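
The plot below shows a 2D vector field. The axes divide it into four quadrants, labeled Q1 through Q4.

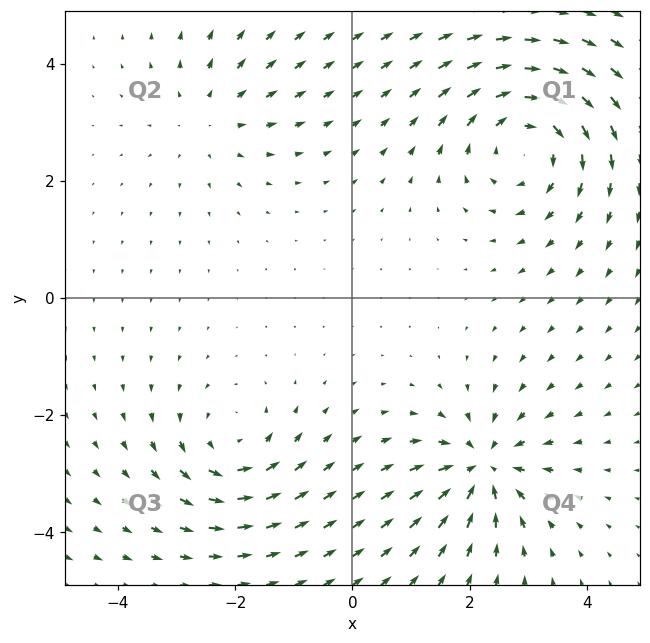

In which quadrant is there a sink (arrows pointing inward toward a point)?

Q4

The sink sits at approximately (2.2, -2.9), which lies in quadrant Q4. The divergence there is about -5, negative as expected for a sink.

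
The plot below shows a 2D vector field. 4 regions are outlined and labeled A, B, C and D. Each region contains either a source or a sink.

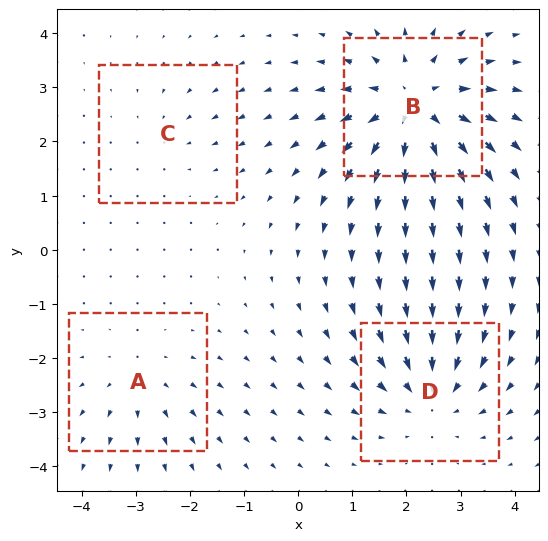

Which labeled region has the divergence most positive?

Divergence at each region's feature centre — A: about +3, B: about +7, C: about -2, D: about -5. Region B is most positive.

B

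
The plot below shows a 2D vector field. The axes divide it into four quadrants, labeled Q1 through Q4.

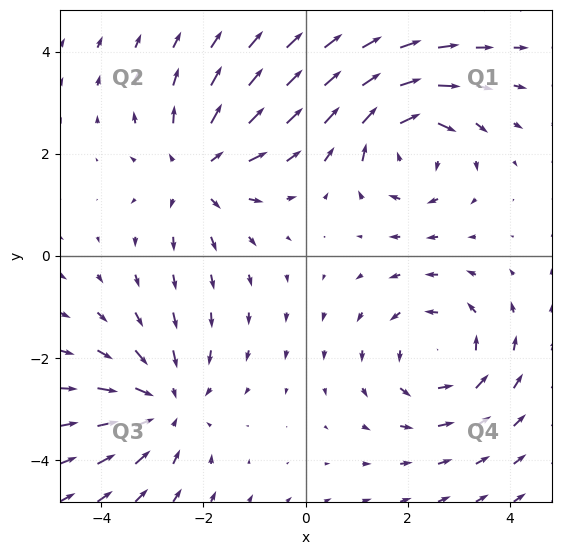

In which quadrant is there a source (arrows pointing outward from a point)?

The source sits at approximately (-2.1, 1.7), which lies in quadrant Q2. The divergence there is about +3, positive as expected for a source.

Q2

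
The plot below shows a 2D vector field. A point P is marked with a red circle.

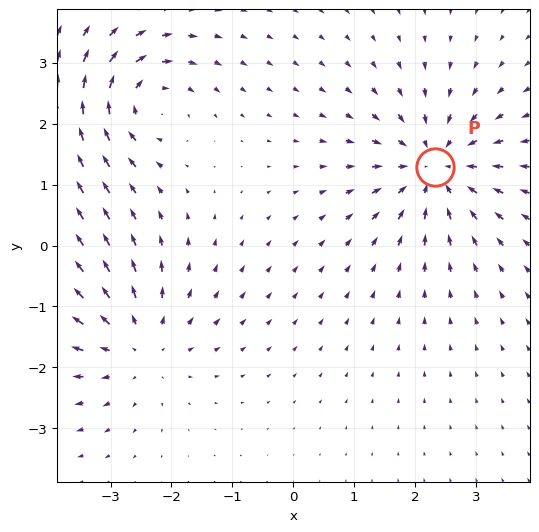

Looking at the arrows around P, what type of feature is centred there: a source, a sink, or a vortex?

At P (2.3, 1.3) the arrows converge inward. Divergence about -5, curl ≈0 — negative divergence with near-zero curl is a sink.

sink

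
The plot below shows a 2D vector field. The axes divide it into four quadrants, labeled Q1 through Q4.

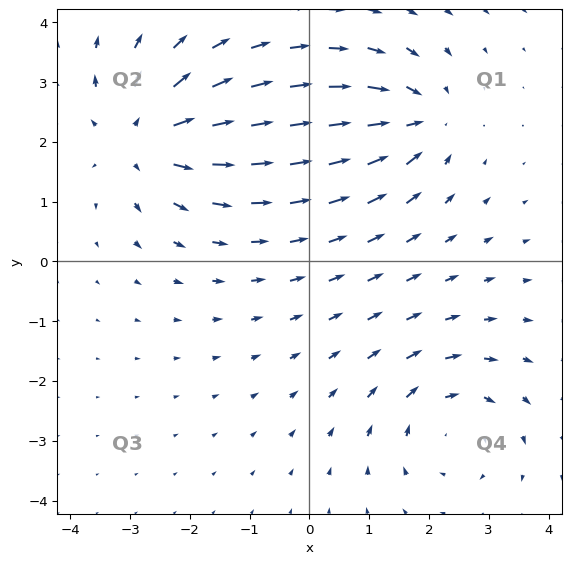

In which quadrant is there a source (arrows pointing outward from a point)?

Q2

The source sits at approximately (-2.8, 2.1), which lies in quadrant Q2. The divergence there is about +4, positive as expected for a source.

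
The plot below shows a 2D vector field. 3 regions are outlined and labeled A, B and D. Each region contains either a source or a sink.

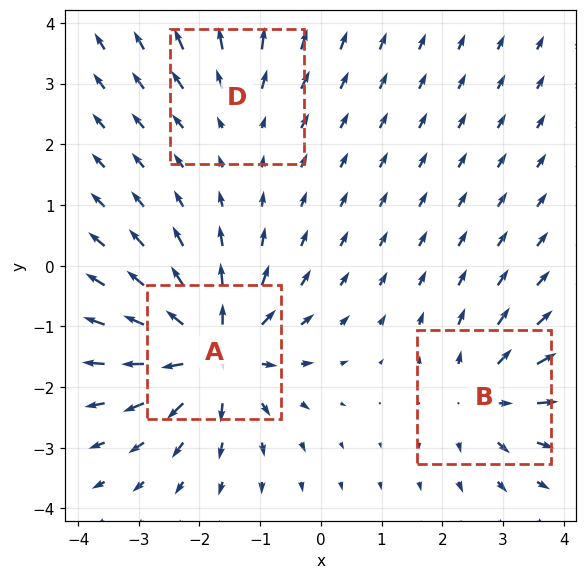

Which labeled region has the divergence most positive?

Divergence at each region's feature centre — A: about +6, B: about +4, D: about +2. Region A is most positive.

A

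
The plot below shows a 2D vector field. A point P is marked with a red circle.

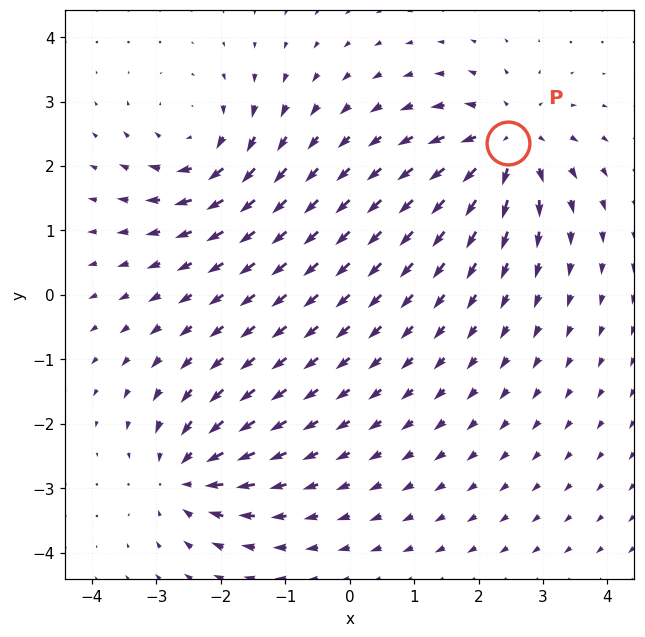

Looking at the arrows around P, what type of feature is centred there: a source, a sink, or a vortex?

source

At P (2.5, 2.4) the arrows spread outward. Divergence about +7, curl ≈0 — positive divergence with near-zero curl is a source.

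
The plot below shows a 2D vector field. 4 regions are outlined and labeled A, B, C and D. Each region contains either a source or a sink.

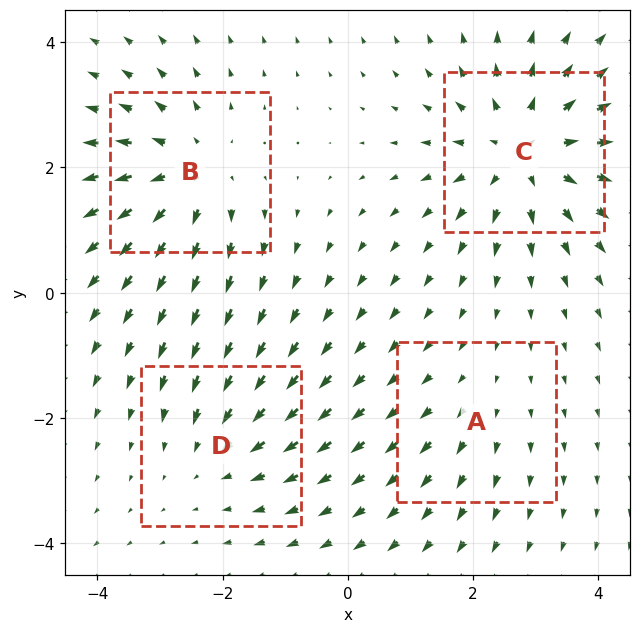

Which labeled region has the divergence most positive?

Divergence at each region's feature centre — A: about +2, B: about +5, C: about +6, D: about -3. Region C is most positive.

C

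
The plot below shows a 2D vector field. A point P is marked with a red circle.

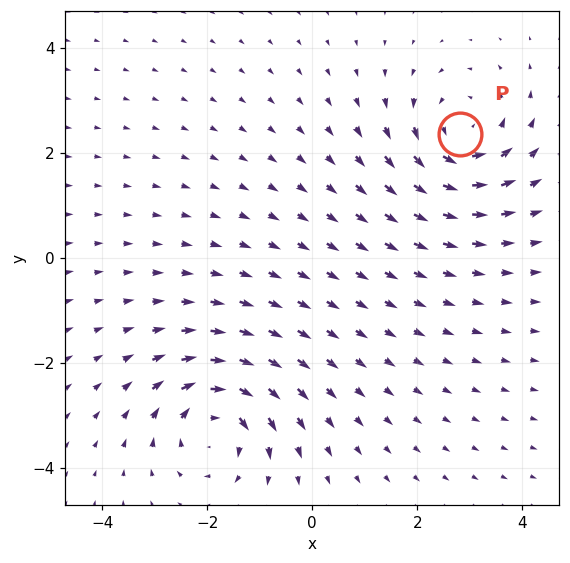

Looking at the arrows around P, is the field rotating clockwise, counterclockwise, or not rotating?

counterclockwise

Near P at (2.8, 2.4) the arrows circulate counterclockwise. The curl (z-component) there is about +3; positive curl means counterclockwise rotation.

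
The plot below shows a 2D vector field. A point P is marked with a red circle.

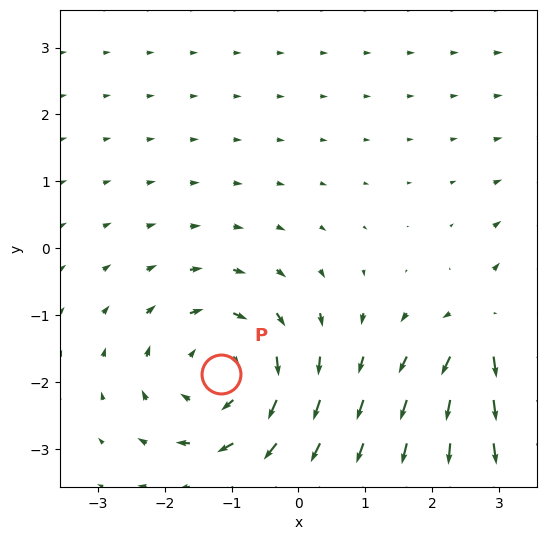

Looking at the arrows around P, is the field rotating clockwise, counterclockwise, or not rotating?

Near P at (-1.2, -1.9) the arrows circulate clockwise. The curl (z-component) there is about -5; negative curl means clockwise rotation.

clockwise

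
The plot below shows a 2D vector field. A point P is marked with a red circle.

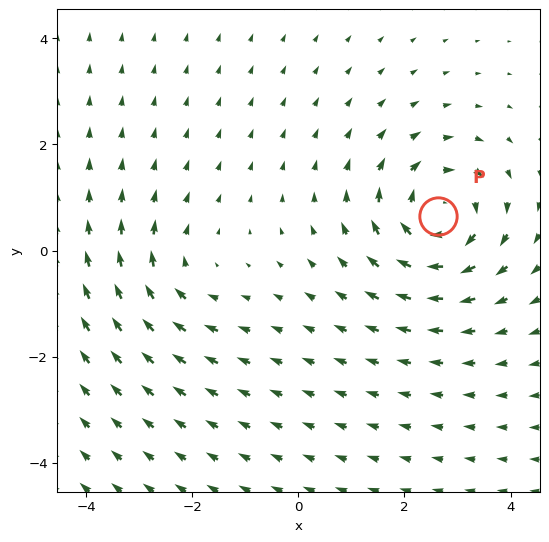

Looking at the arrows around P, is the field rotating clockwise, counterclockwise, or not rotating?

clockwise

Near P at (2.6, 0.6) the arrows circulate clockwise. The curl (z-component) there is about -5; negative curl means clockwise rotation.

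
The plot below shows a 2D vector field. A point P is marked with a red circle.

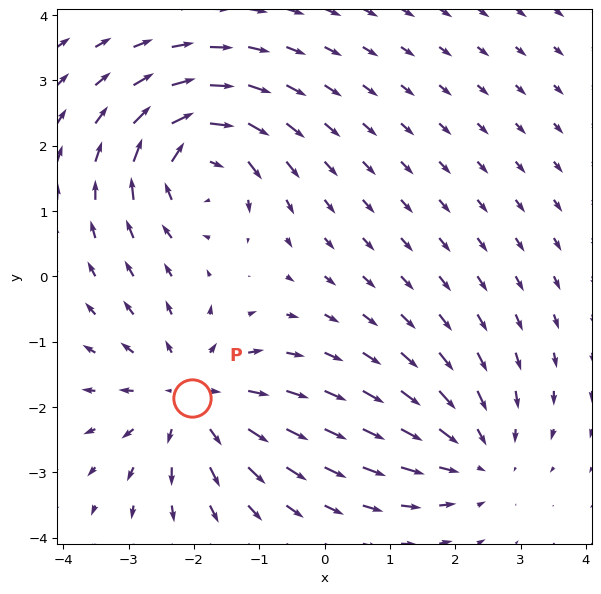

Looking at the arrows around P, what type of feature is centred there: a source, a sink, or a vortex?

source

At P (-2.0, -1.9) the arrows spread outward. Divergence about +3, curl ≈0 — positive divergence with near-zero curl is a source.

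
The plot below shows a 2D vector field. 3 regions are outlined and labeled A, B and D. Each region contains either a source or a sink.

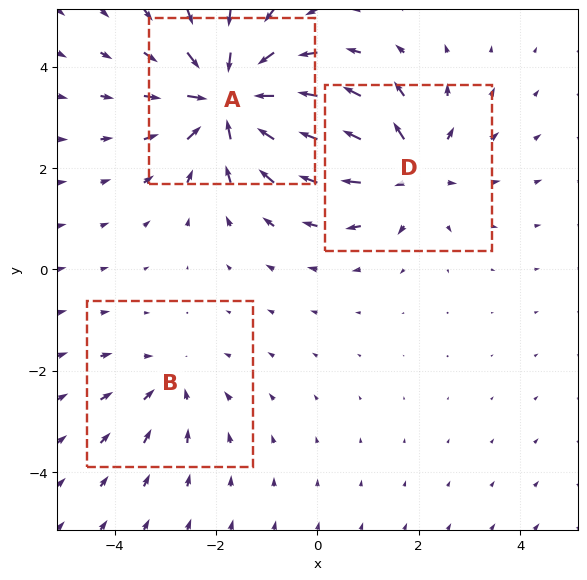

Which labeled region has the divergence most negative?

Divergence at each region's feature centre — A: about -5, B: about -2, D: about +3. Region A is most negative.

A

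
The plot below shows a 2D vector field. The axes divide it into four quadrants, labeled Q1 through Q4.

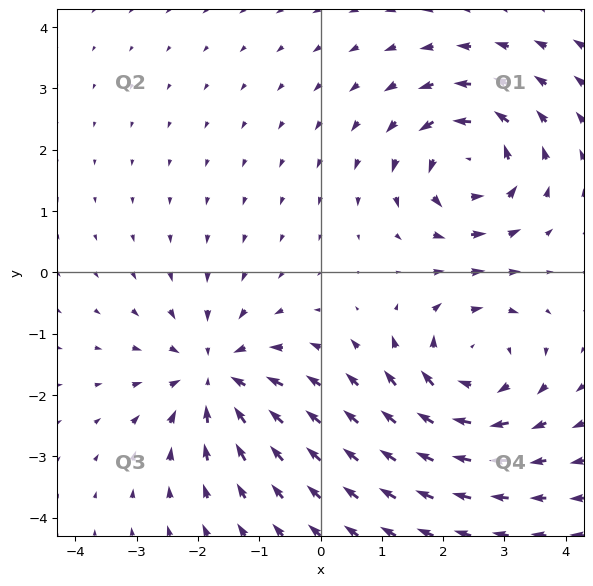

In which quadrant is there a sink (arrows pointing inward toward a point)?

The sink sits at approximately (-1.7, -1.7), which lies in quadrant Q3. The divergence there is about -3, negative as expected for a sink.

Q3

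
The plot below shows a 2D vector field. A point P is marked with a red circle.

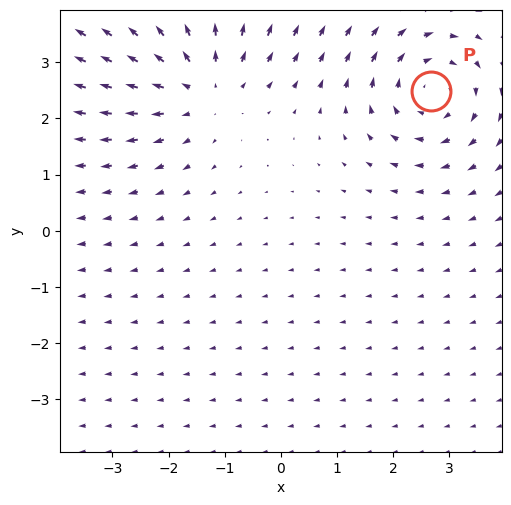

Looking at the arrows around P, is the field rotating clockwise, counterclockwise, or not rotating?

Near P at (2.7, 2.5) the arrows circulate clockwise. The curl (z-component) there is about -3; negative curl means clockwise rotation.

clockwise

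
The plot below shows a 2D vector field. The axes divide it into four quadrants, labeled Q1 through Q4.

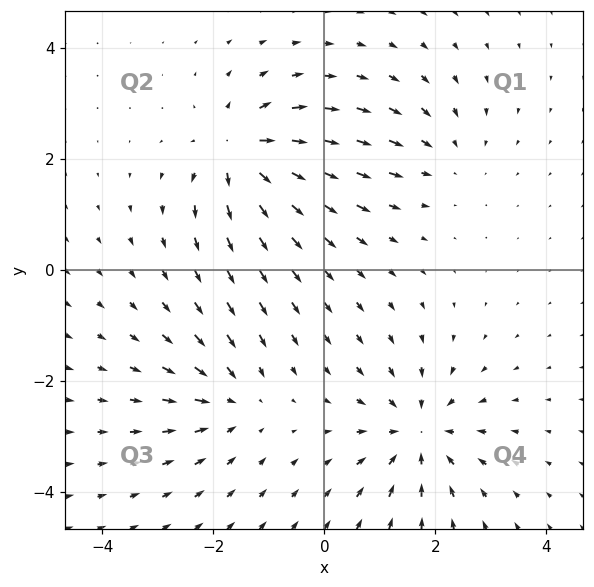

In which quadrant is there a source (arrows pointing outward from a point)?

The source sits at approximately (-1.5, 2.1), which lies in quadrant Q2. The divergence there is about +6, positive as expected for a source.

Q2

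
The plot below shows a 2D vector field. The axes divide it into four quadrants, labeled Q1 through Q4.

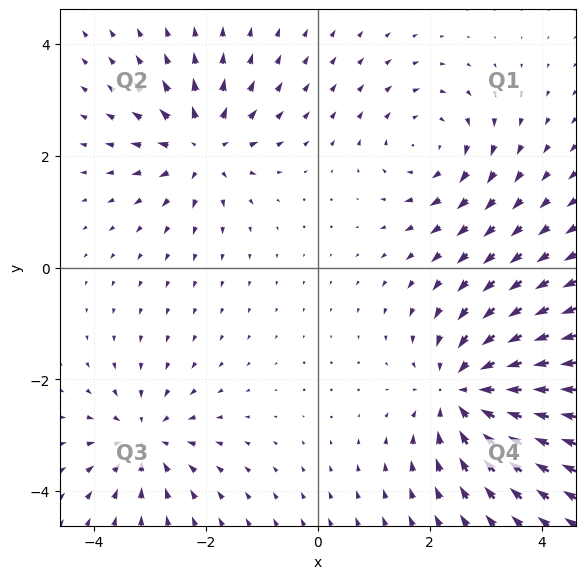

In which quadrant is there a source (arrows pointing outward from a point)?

The source sits at approximately (-2.1, 2.2), which lies in quadrant Q2. The divergence there is about +4, positive as expected for a source.

Q2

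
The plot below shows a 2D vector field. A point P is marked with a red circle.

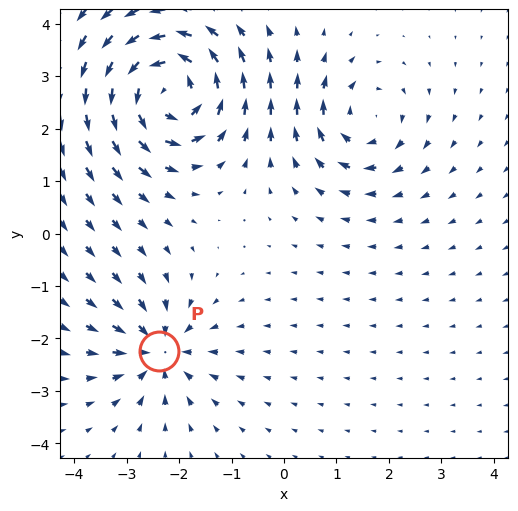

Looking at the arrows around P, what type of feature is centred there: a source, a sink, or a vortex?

At P (-2.4, -2.2) the arrows converge inward. Divergence about -4, curl ≈0 — negative divergence with near-zero curl is a sink.

sink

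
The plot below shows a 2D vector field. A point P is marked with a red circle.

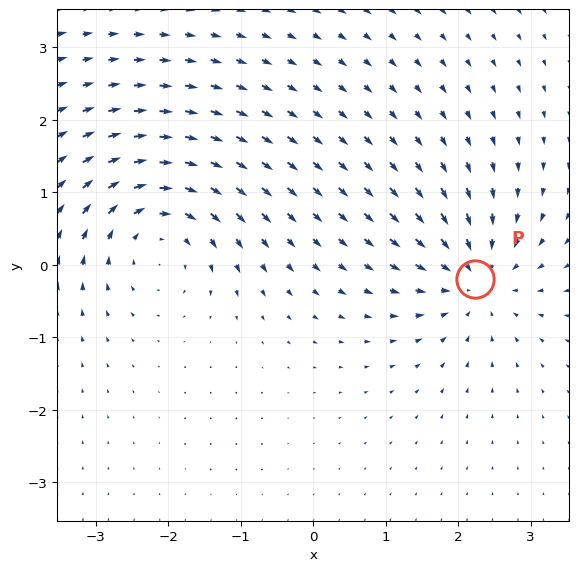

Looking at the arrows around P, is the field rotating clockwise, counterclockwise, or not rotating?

Near P at (2.2, -0.2) the arrows show no circulation. The curl there is ≈0.

not rotating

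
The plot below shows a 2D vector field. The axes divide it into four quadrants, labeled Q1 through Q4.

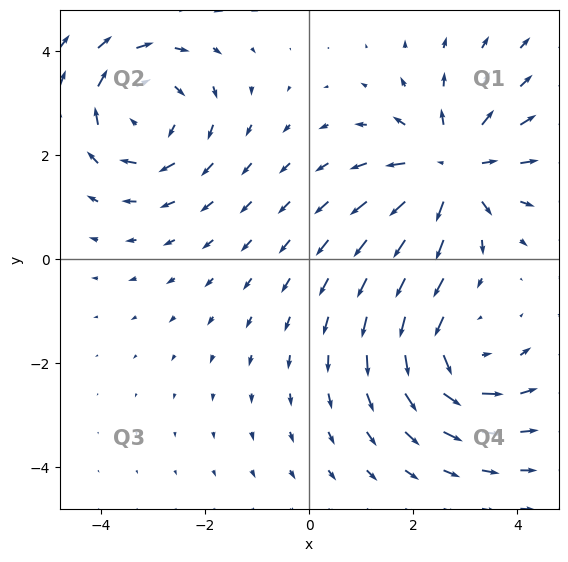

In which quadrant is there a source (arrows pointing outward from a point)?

Q1

The source sits at approximately (2.7, 1.7), which lies in quadrant Q1. The divergence there is about +5, positive as expected for a source.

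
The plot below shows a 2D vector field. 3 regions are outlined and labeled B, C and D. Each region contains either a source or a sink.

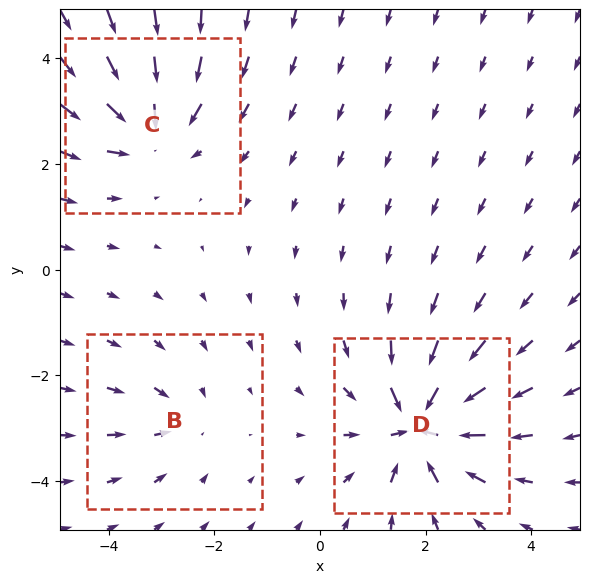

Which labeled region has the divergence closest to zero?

Divergence at each region's feature centre — B: about -2, C: about -4, D: about -6. Region B is closest to zero.

B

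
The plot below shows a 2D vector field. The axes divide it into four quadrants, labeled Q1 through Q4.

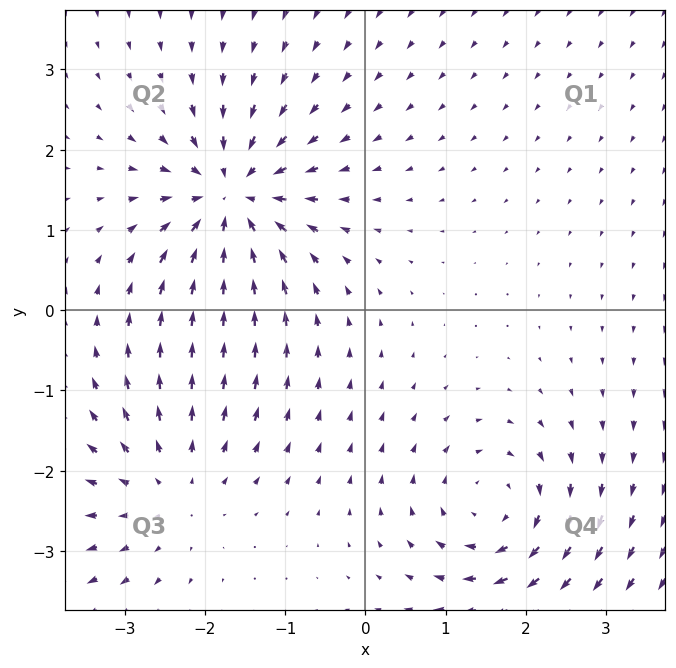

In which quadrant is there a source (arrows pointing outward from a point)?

The source sits at approximately (-2.4, -2.2), which lies in quadrant Q3. The divergence there is about +2, positive as expected for a source.

Q3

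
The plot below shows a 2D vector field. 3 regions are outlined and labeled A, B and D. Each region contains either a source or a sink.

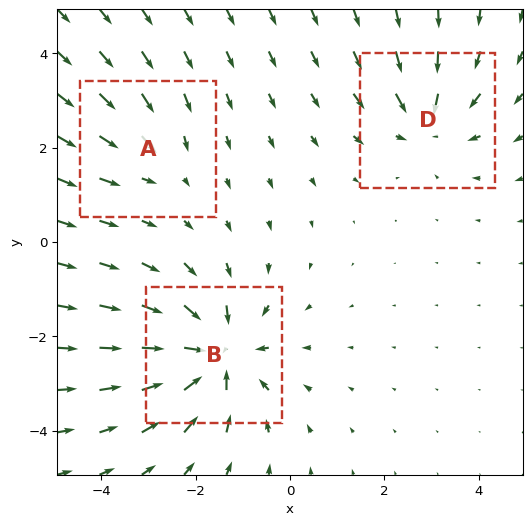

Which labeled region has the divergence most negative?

B

Divergence at each region's feature centre — A: about -2, B: about -5, D: about -3. Region B is most negative.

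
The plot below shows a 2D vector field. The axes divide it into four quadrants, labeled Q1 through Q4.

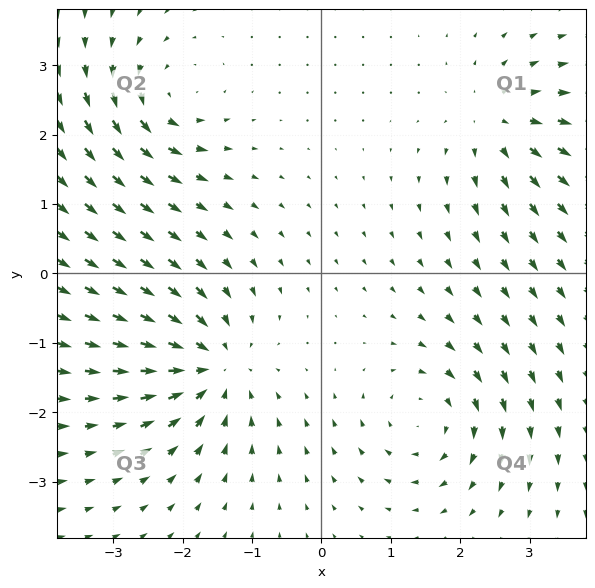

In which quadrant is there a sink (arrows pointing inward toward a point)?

Q3

The sink sits at approximately (-1.6, -1.3), which lies in quadrant Q3. The divergence there is about -6, negative as expected for a sink.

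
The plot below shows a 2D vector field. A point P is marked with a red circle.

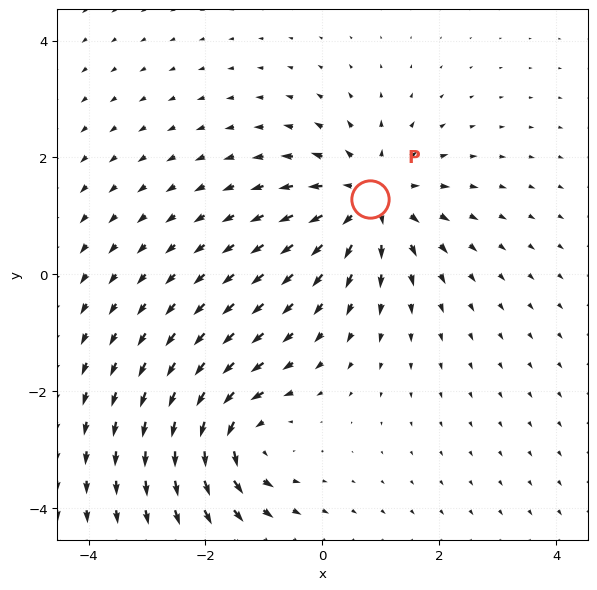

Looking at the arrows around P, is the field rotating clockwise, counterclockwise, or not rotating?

Near P at (0.8, 1.3) the arrows show no circulation. The curl there is ≈0.

not rotating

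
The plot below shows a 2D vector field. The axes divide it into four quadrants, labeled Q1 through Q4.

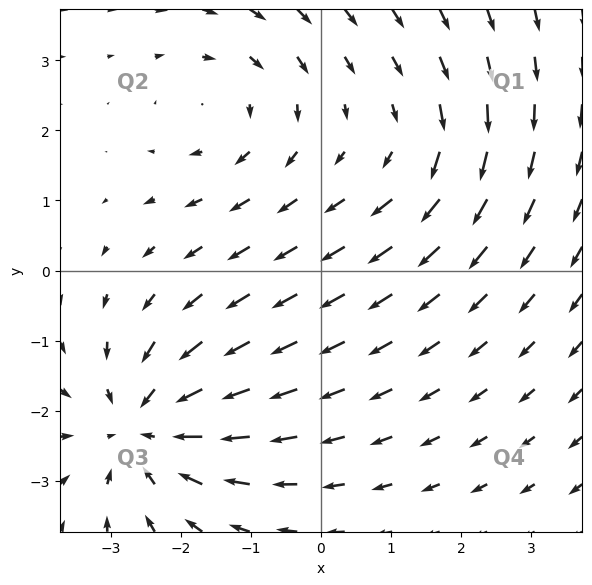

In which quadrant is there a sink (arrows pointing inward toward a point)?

The sink sits at approximately (-2.5, -2.2), which lies in quadrant Q3. The divergence there is about -4, negative as expected for a sink.

Q3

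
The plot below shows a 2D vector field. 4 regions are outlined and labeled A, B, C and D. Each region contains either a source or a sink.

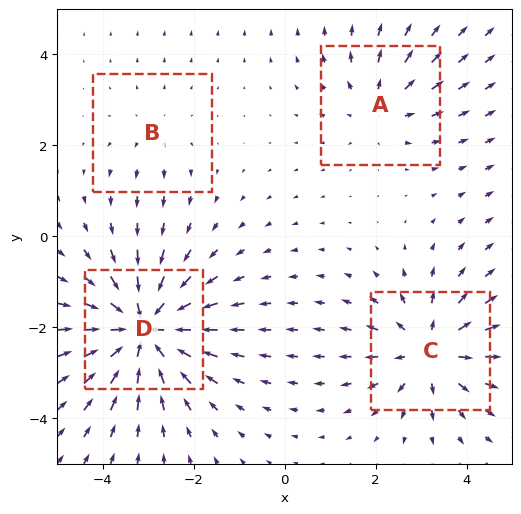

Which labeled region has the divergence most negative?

D

Divergence at each region's feature centre — A: about +3, B: about +2, C: about +5, D: about -7. Region D is most negative.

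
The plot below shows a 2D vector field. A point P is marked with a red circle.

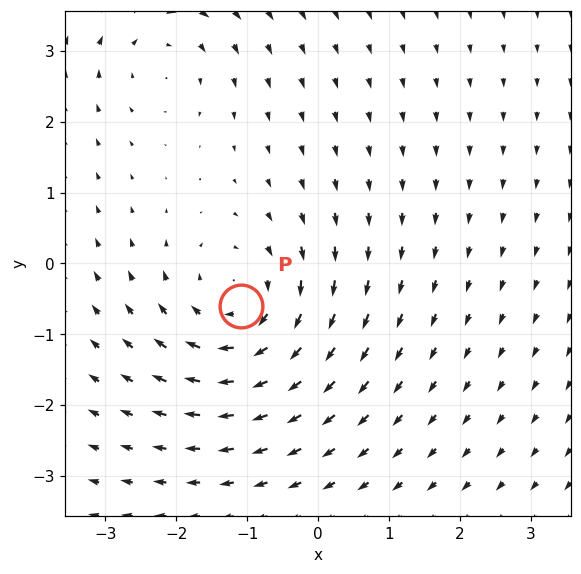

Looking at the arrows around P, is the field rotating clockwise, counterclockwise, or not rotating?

Near P at (-1.1, -0.6) the arrows circulate clockwise. The curl (z-component) there is about -4; negative curl means clockwise rotation.

clockwise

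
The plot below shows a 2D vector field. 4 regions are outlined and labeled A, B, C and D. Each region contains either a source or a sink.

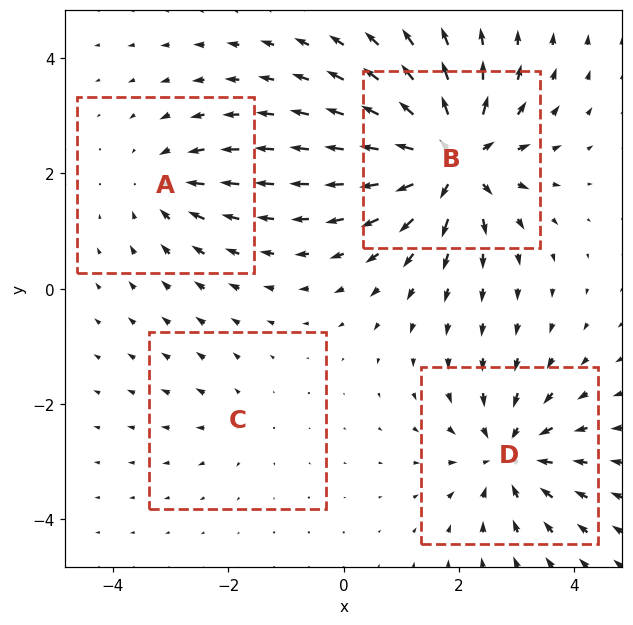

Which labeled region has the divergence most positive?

B

Divergence at each region's feature centre — A: about -4, B: about +8, C: about +2, D: about -6. Region B is most positive.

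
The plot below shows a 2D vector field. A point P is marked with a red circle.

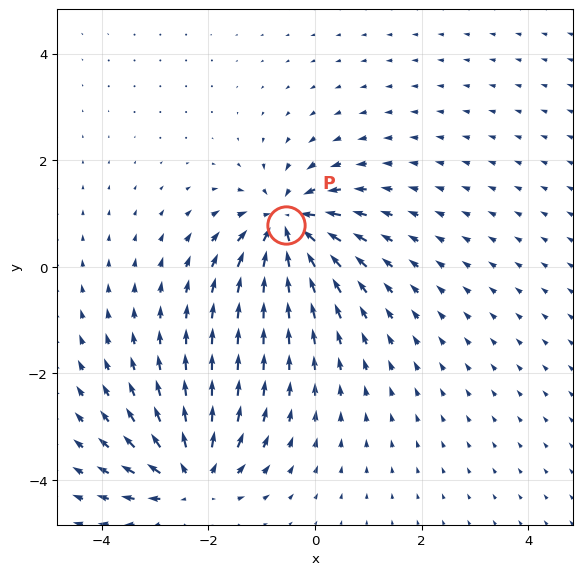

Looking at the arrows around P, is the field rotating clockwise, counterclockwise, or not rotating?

not rotating

Near P at (-0.5, 0.8) the arrows show no circulation. The curl there is ≈0.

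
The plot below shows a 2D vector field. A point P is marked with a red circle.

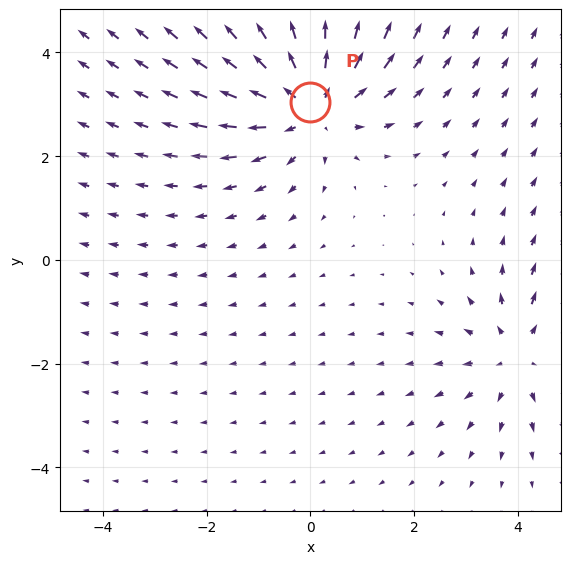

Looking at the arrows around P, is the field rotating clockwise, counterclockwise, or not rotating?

Near P at (-0.0, 3.0) the arrows show no circulation. The curl there is ≈0.

not rotating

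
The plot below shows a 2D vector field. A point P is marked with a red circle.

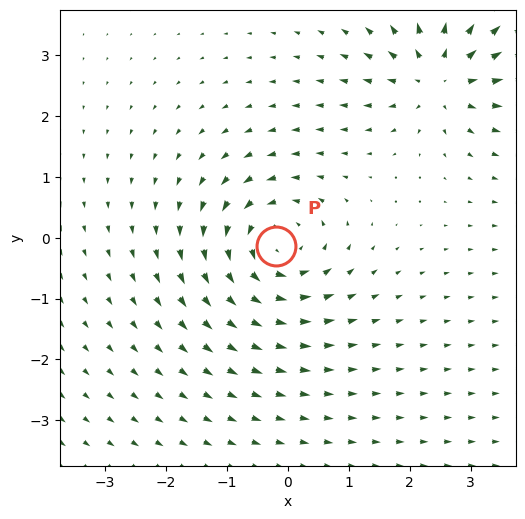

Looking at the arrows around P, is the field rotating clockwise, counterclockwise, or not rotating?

counterclockwise

Near P at (-0.2, -0.1) the arrows circulate counterclockwise. The curl (z-component) there is about +4; positive curl means counterclockwise rotation.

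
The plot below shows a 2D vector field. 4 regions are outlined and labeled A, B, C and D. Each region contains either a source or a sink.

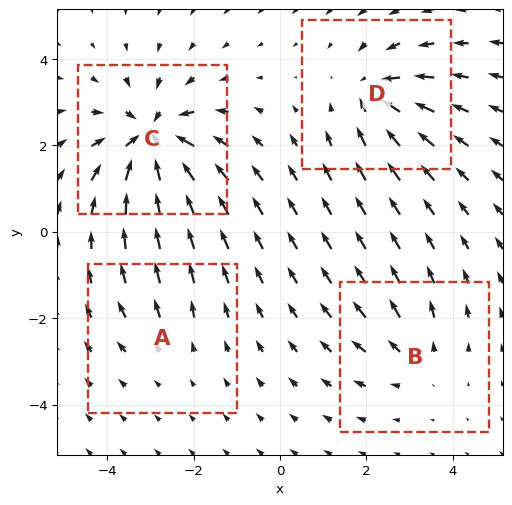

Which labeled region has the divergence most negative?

C

Divergence at each region's feature centre — A: about +2, B: about +3, C: about -7, D: about -5. Region C is most negative.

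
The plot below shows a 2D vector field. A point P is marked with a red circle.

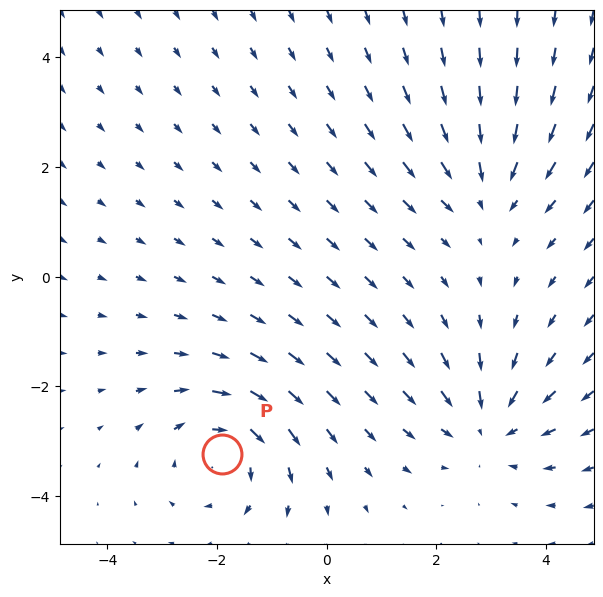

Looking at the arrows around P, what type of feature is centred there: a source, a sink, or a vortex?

At P (-1.9, -3.2) the arrows circulate clockwise. Divergence ≈0, curl about -3 — near-zero divergence with nonzero curl is a vortex.

vortex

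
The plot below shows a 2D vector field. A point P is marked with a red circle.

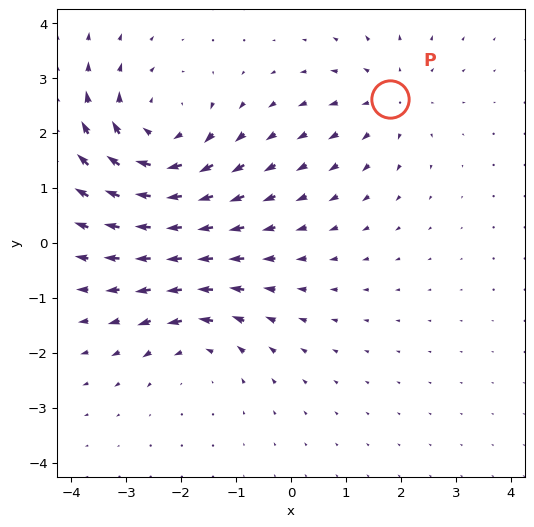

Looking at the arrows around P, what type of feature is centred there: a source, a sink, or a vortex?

source

At P (1.8, 2.6) the arrows spread outward. Divergence about +3, curl ≈0 — positive divergence with near-zero curl is a source.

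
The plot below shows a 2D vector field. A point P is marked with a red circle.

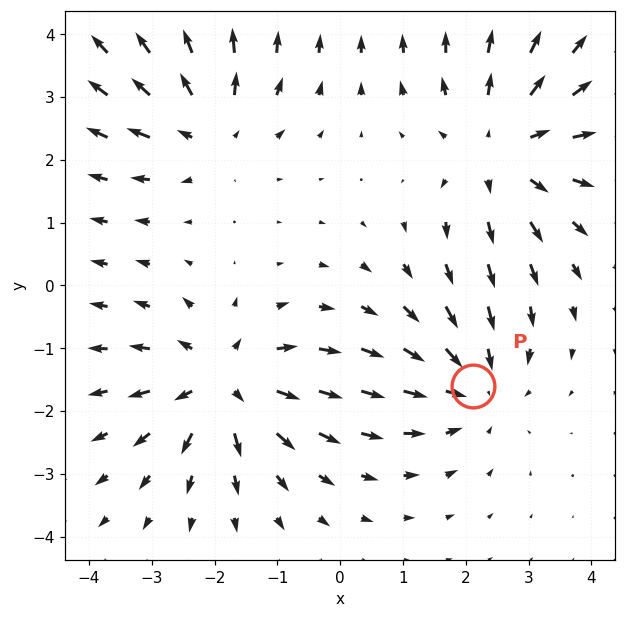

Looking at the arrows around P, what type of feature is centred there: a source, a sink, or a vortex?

At P (2.1, -1.6) the arrows converge inward. Divergence about -3, curl ≈0 — negative divergence with near-zero curl is a sink.

sink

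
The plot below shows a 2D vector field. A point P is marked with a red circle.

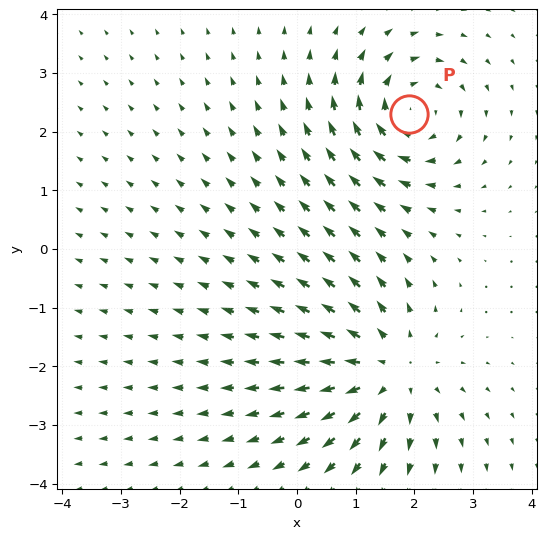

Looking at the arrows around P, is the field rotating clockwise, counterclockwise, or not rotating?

Near P at (1.9, 2.3) the arrows circulate clockwise. The curl (z-component) there is about -4; negative curl means clockwise rotation.

clockwise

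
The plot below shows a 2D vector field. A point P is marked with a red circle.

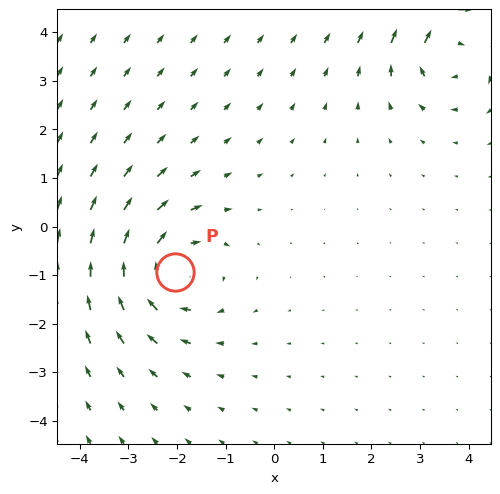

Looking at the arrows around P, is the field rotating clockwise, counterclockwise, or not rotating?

clockwise

Near P at (-2.0, -0.9) the arrows circulate clockwise. The curl (z-component) there is about -3; negative curl means clockwise rotation.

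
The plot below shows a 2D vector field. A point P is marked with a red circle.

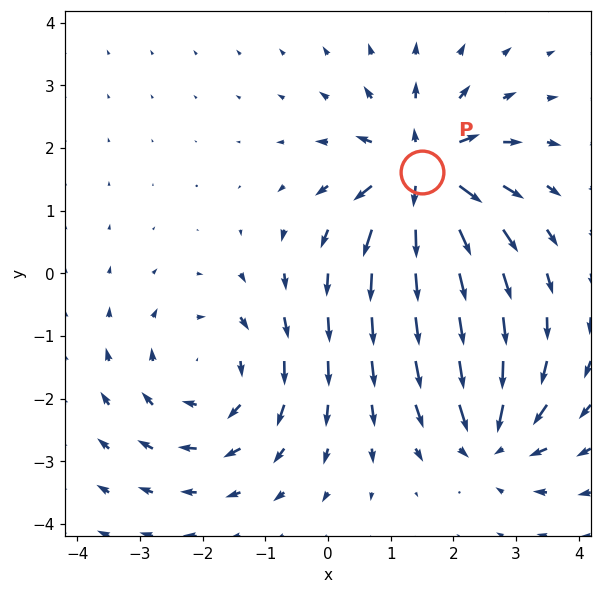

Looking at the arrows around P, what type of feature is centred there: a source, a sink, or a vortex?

source

At P (1.5, 1.6) the arrows spread outward. Divergence about +6, curl ≈0 — positive divergence with near-zero curl is a source.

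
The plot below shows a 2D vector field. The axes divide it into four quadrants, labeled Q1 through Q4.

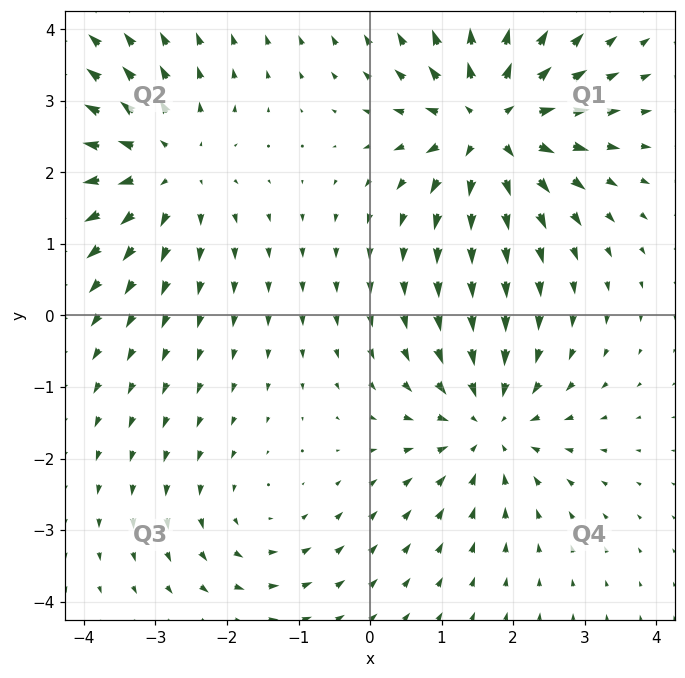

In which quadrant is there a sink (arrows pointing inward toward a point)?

The sink sits at approximately (1.7, -1.5), which lies in quadrant Q4. The divergence there is about -4, negative as expected for a sink.

Q4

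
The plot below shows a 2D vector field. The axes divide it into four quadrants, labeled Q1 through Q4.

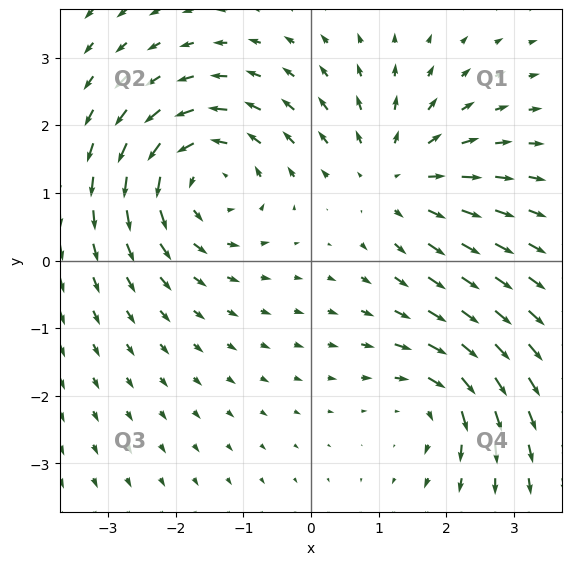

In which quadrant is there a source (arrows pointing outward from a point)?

The source sits at approximately (1.3, 1.2), which lies in quadrant Q1. The divergence there is about +4, positive as expected for a source.

Q1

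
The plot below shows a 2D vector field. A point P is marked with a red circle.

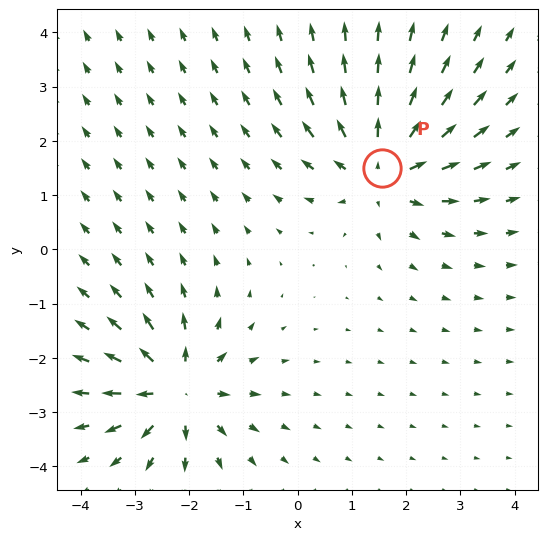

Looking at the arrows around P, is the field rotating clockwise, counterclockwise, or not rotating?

not rotating

Near P at (1.6, 1.5) the arrows show no circulation. The curl there is ≈0.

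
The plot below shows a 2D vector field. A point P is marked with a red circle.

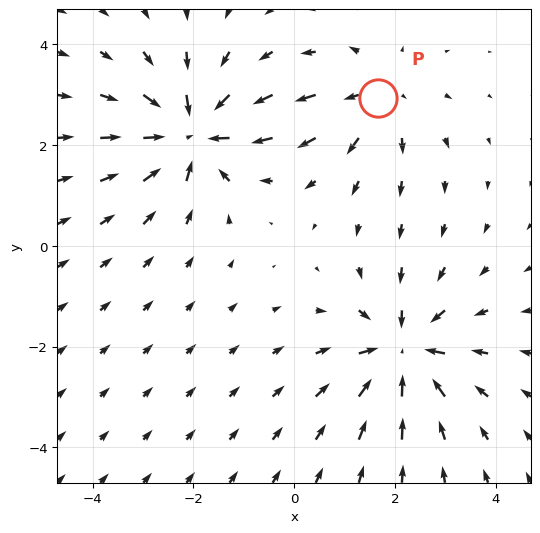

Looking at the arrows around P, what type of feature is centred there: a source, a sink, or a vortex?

At P (1.7, 2.9) the arrows spread outward. Divergence about +3, curl ≈0 — positive divergence with near-zero curl is a source.

source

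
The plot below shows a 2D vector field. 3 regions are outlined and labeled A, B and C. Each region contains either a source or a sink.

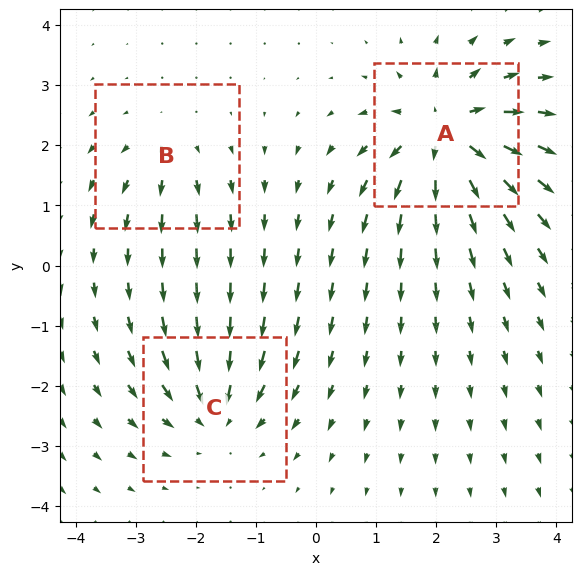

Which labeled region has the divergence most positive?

A

Divergence at each region's feature centre — A: about +6, B: about +3, C: about -4. Region A is most positive.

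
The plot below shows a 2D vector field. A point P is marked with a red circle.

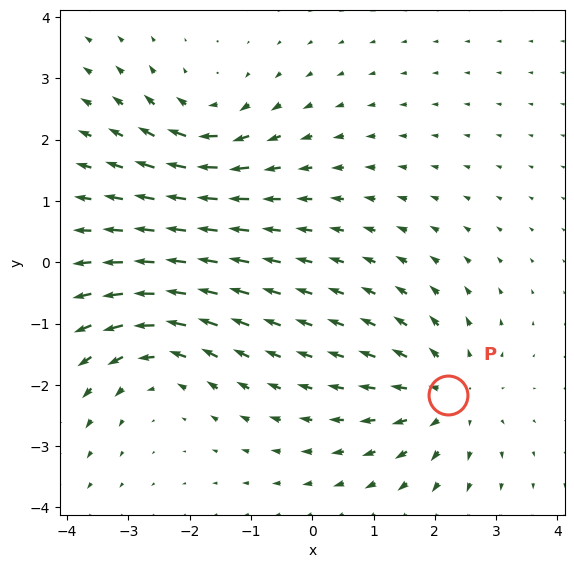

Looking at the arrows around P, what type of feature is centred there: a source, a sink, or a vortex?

At P (2.2, -2.2) the arrows spread outward. Divergence about +4, curl ≈0 — positive divergence with near-zero curl is a source.

source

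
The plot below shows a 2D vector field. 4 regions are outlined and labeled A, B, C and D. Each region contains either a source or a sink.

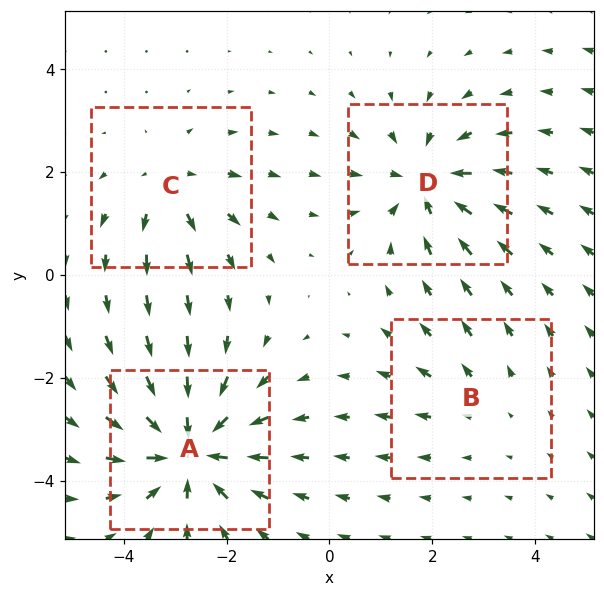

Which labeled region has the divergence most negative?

Divergence at each region's feature centre — A: about -7, B: about +2, C: about +3, D: about -5. Region A is most negative.

A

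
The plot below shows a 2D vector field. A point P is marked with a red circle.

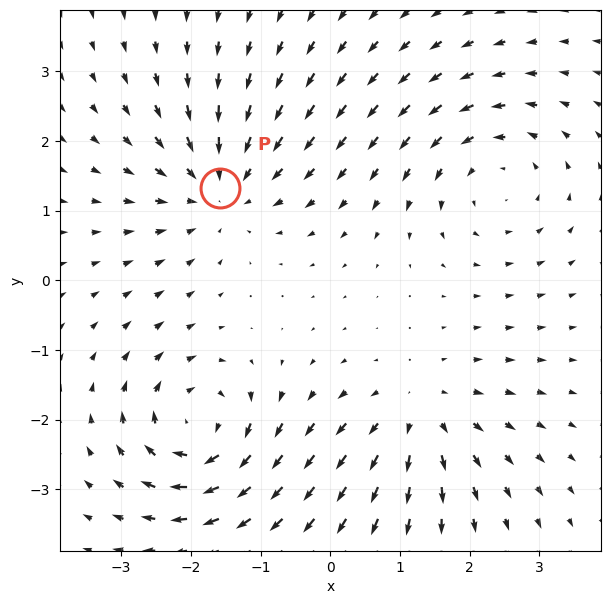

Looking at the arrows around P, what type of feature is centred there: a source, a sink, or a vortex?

sink

At P (-1.6, 1.3) the arrows converge inward. Divergence about -4, curl ≈0 — negative divergence with near-zero curl is a sink.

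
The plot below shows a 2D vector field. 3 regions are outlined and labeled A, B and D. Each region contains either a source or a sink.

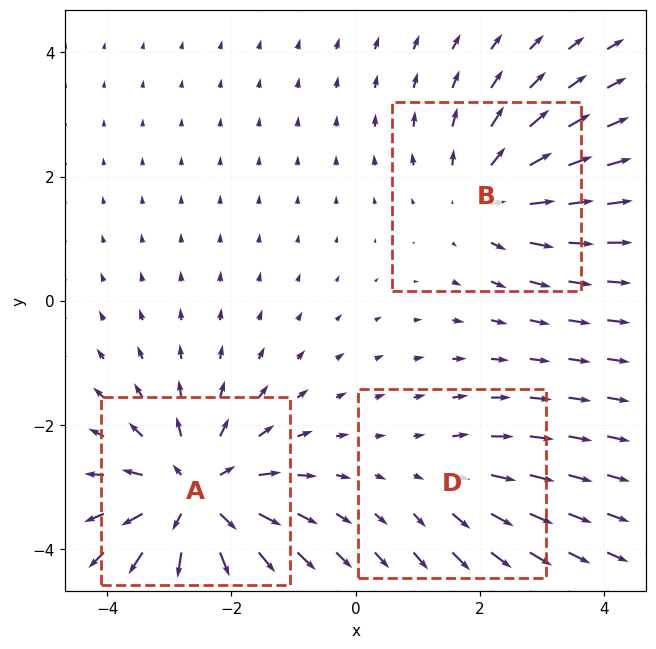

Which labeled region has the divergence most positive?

A

Divergence at each region's feature centre — A: about +5, B: about +3, D: about +2. Region A is most positive.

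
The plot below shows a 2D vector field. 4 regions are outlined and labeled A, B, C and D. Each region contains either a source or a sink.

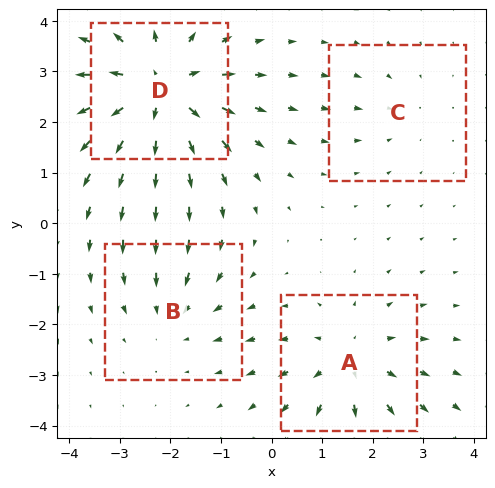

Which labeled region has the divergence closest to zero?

C

Divergence at each region's feature centre — A: about +4, B: about -3, C: about -2, D: about +6. Region C is closest to zero.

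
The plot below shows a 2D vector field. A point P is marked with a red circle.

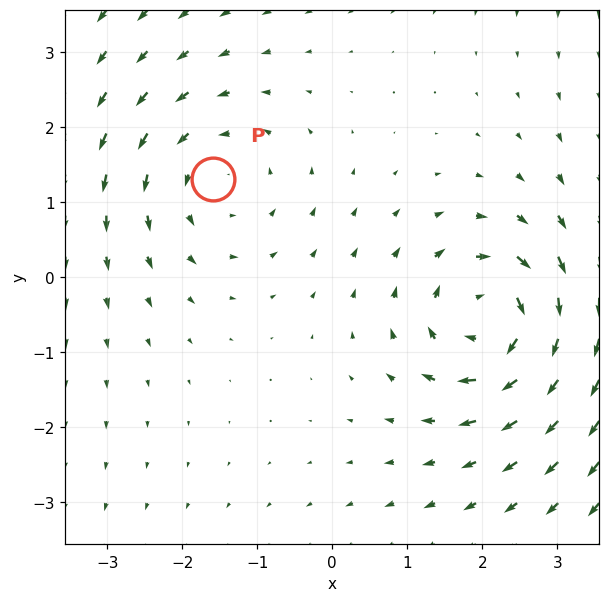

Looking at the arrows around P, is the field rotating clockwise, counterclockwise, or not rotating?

Near P at (-1.6, 1.3) the arrows circulate counterclockwise. The curl (z-component) there is about +2; positive curl means counterclockwise rotation.

counterclockwise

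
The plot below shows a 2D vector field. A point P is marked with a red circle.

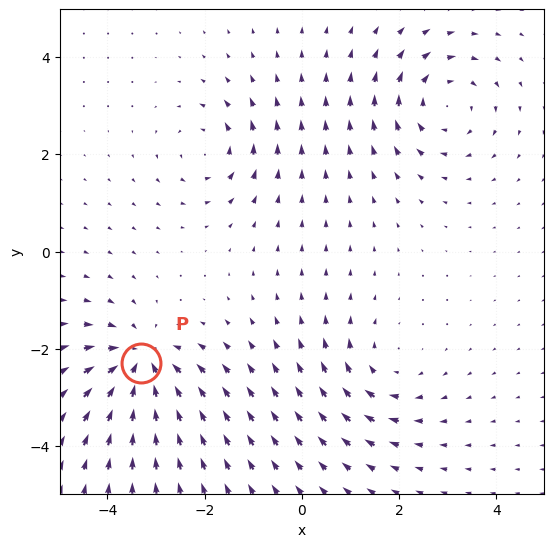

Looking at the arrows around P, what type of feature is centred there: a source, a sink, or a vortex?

sink

At P (-3.3, -2.3) the arrows converge inward. Divergence about -5, curl ≈0 — negative divergence with near-zero curl is a sink.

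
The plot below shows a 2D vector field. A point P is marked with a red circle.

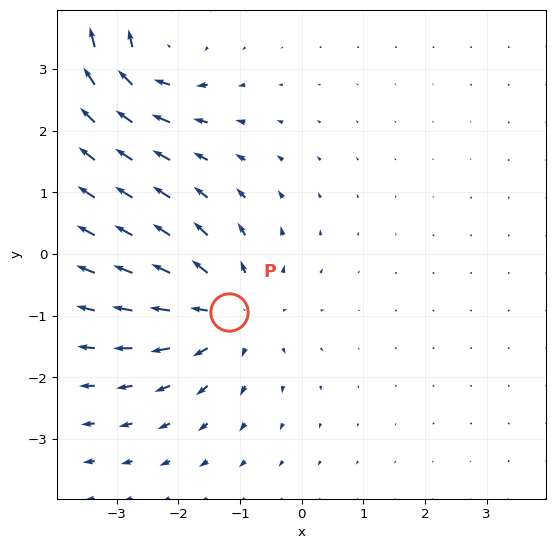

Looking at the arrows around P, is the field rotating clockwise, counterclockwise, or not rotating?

not rotating

Near P at (-1.2, -0.9) the arrows show no circulation. The curl there is ≈0.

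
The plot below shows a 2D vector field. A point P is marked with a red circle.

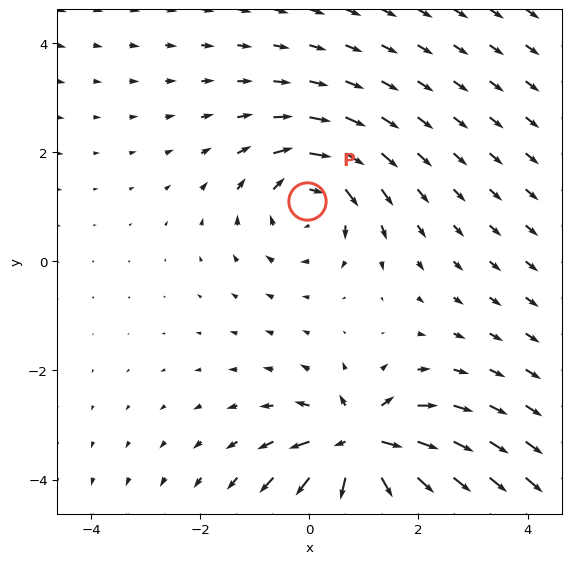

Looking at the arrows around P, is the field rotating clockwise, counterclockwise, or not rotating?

clockwise

Near P at (-0.0, 1.1) the arrows circulate clockwise. The curl (z-component) there is about -3; negative curl means clockwise rotation.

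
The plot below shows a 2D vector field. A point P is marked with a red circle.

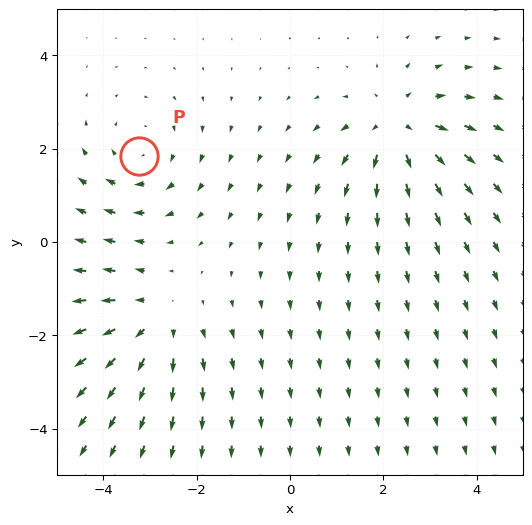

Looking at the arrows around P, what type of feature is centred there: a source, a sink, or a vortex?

At P (-3.2, 1.9) the arrows circulate clockwise. Divergence ≈0, curl about -2 — near-zero divergence with nonzero curl is a vortex.

vortex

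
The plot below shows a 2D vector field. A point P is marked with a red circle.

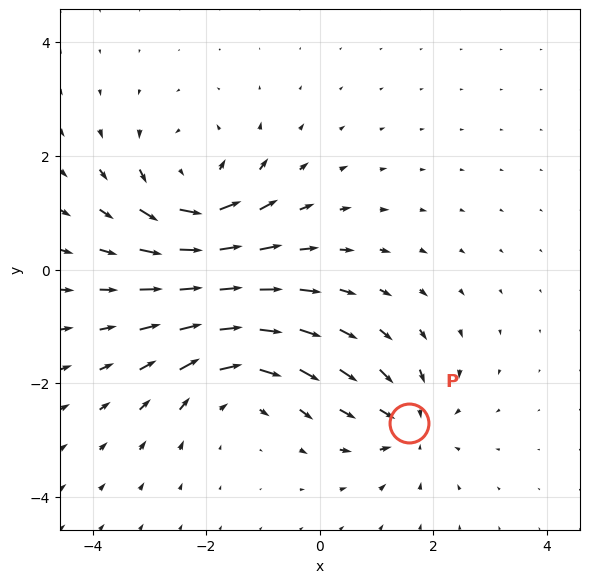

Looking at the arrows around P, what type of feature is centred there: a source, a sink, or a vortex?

sink

At P (1.6, -2.7) the arrows converge inward. Divergence about -4, curl ≈0 — negative divergence with near-zero curl is a sink.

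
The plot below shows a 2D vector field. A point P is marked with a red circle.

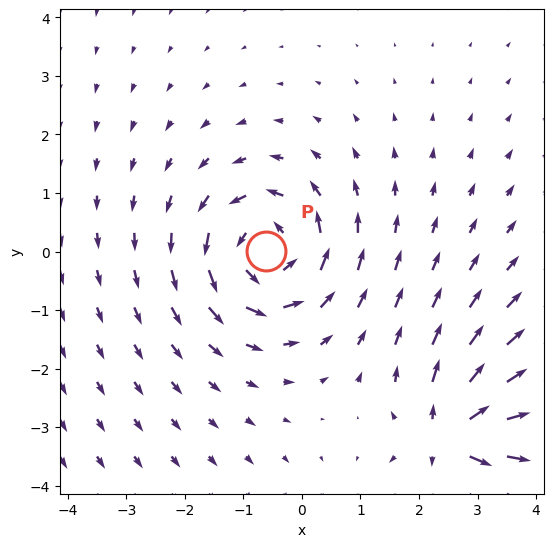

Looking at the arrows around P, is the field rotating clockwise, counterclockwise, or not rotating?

Near P at (-0.6, 0.0) the arrows circulate counterclockwise. The curl (z-component) there is about +6; positive curl means counterclockwise rotation.

counterclockwise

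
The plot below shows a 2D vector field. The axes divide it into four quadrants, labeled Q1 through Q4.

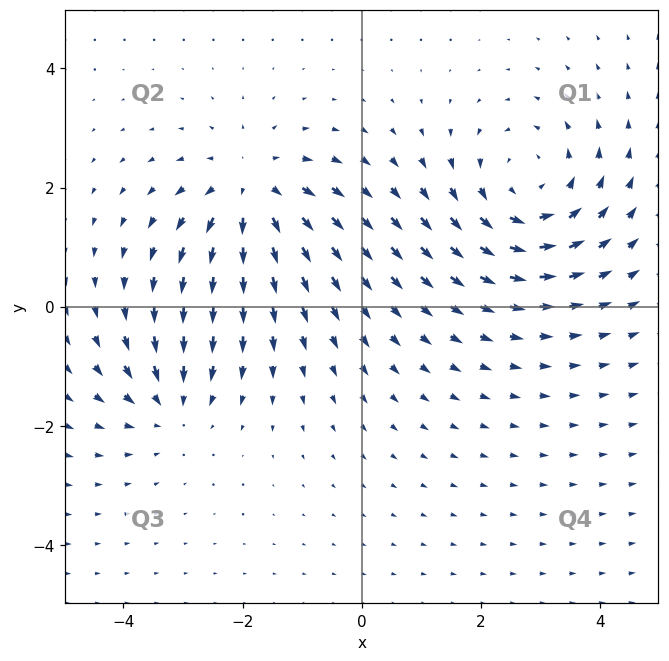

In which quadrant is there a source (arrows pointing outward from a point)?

Q2

The source sits at approximately (-1.8, 1.9), which lies in quadrant Q2. The divergence there is about +4, positive as expected for a source.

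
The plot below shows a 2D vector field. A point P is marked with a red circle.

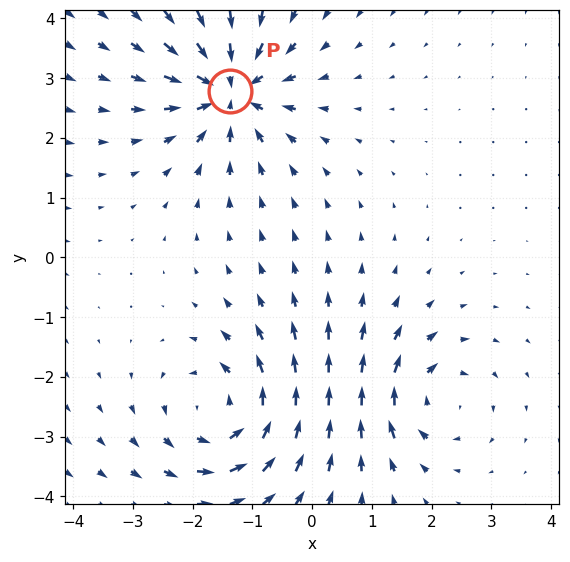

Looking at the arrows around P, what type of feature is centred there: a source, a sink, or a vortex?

sink

At P (-1.4, 2.8) the arrows converge inward. Divergence about -6, curl ≈0 — negative divergence with near-zero curl is a sink.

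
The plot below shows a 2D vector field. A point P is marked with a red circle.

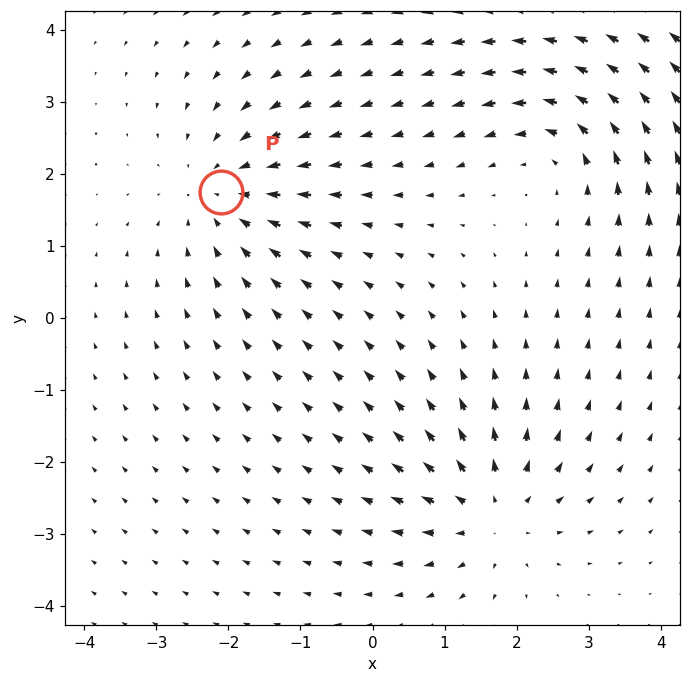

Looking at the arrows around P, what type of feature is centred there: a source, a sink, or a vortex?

At P (-2.1, 1.7) the arrows converge inward. Divergence about -4, curl ≈0 — negative divergence with near-zero curl is a sink.

sink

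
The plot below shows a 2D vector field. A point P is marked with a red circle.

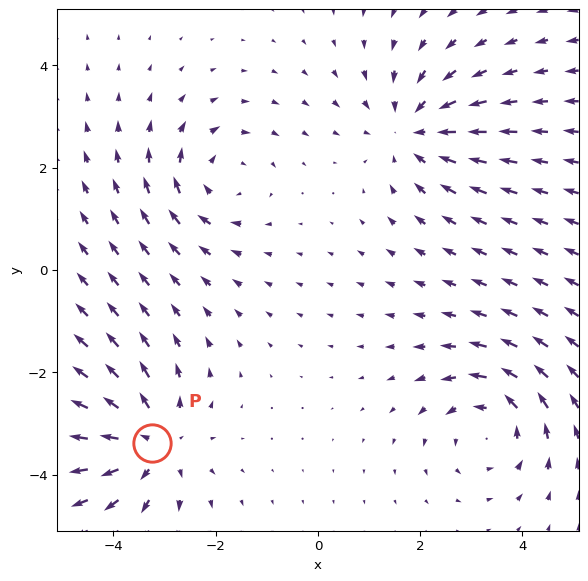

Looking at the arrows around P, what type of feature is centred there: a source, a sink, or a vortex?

source

At P (-3.3, -3.4) the arrows spread outward. Divergence about +5, curl ≈0 — positive divergence with near-zero curl is a source.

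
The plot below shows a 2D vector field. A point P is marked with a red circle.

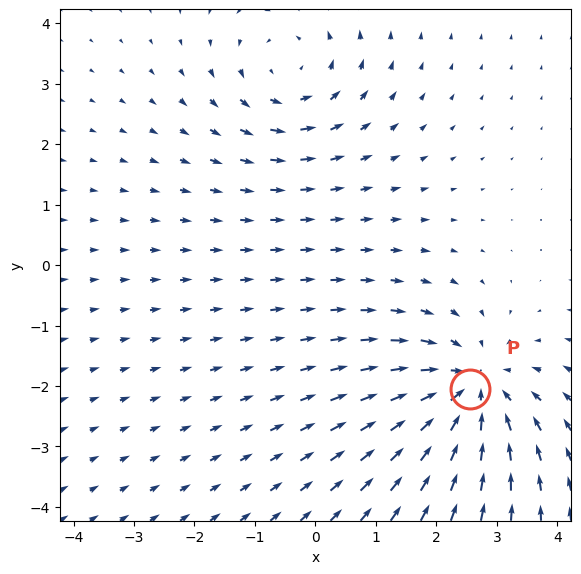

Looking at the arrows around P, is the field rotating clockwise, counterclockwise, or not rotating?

Near P at (2.6, -2.1) the arrows show no circulation. The curl there is ≈0.

not rotating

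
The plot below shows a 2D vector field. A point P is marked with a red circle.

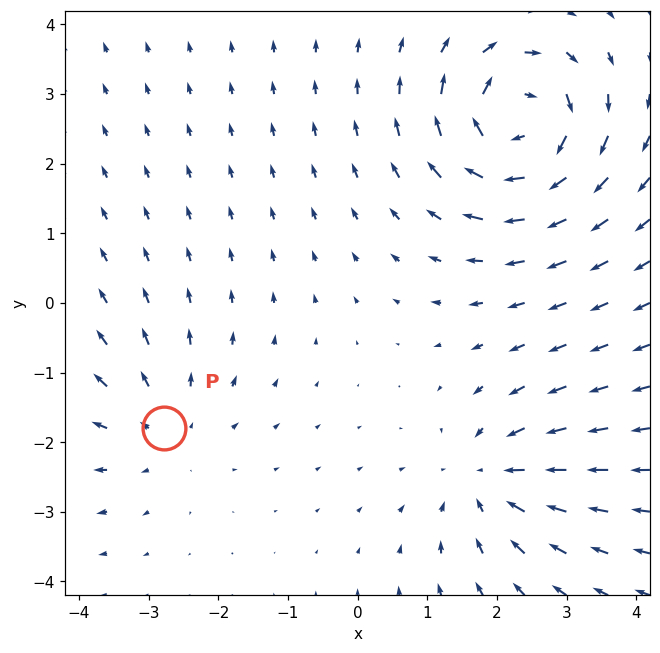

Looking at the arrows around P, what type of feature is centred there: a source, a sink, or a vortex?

At P (-2.8, -1.8) the arrows spread outward. Divergence about +2, curl ≈0 — positive divergence with near-zero curl is a source.

source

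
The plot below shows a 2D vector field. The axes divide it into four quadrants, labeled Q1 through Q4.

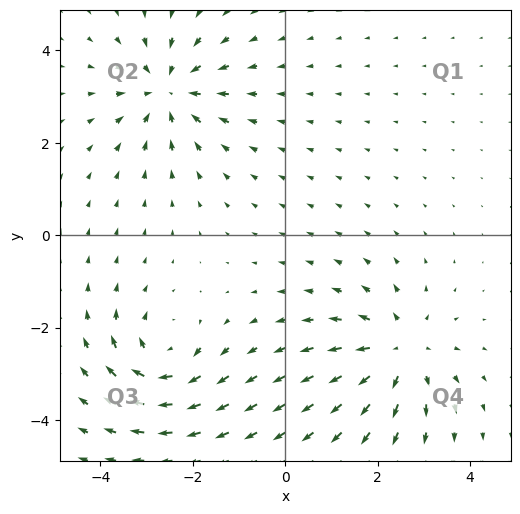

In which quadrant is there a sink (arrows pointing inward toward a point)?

Q2

The sink sits at approximately (-2.5, 3.1), which lies in quadrant Q2. The divergence there is about -3, negative as expected for a sink.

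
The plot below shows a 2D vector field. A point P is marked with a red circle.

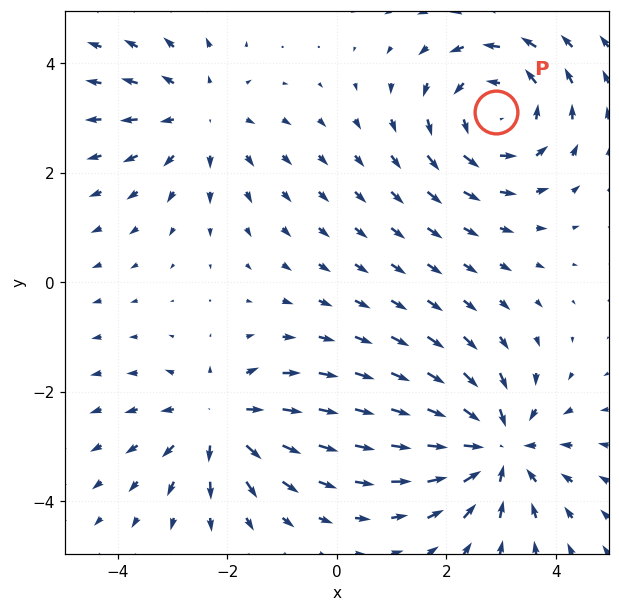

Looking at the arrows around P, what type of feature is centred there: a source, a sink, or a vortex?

At P (2.9, 3.1) the arrows circulate counterclockwise. Divergence ≈0, curl about +4 — near-zero divergence with nonzero curl is a vortex.

vortex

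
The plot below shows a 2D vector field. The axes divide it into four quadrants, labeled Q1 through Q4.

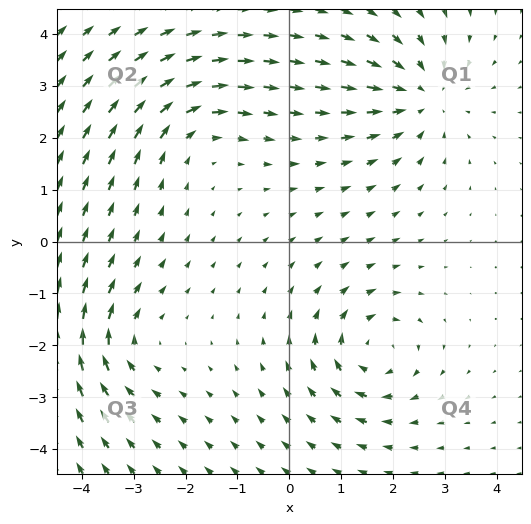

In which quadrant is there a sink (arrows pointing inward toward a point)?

Q1

The sink sits at approximately (2.5, 2.8), which lies in quadrant Q1. The divergence there is about -4, negative as expected for a sink.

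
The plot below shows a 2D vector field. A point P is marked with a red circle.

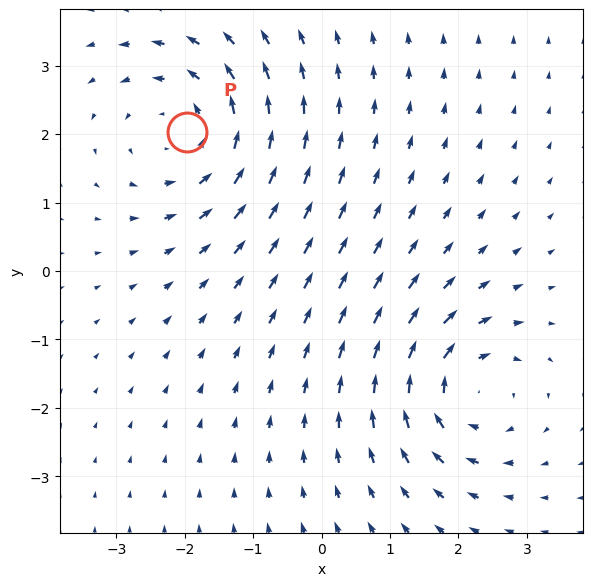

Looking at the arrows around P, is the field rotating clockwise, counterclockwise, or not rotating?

Near P at (-2.0, 2.0) the arrows circulate counterclockwise. The curl (z-component) there is about +4; positive curl means counterclockwise rotation.

counterclockwise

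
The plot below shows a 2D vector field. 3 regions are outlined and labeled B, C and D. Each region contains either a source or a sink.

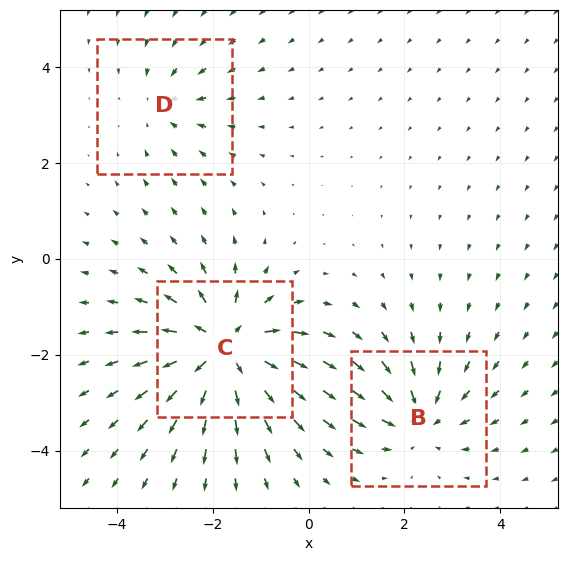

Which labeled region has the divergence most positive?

Divergence at each region's feature centre — B: about -3, C: about +5, D: about -2. Region C is most positive.

C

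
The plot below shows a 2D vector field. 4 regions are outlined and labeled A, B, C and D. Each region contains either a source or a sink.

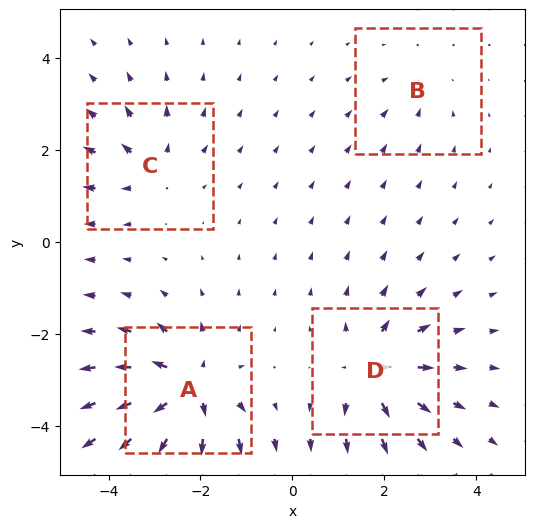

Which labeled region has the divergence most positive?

Divergence at each region's feature centre — A: about +8, B: about -2, C: about +4, D: about +6. Region A is most positive.

A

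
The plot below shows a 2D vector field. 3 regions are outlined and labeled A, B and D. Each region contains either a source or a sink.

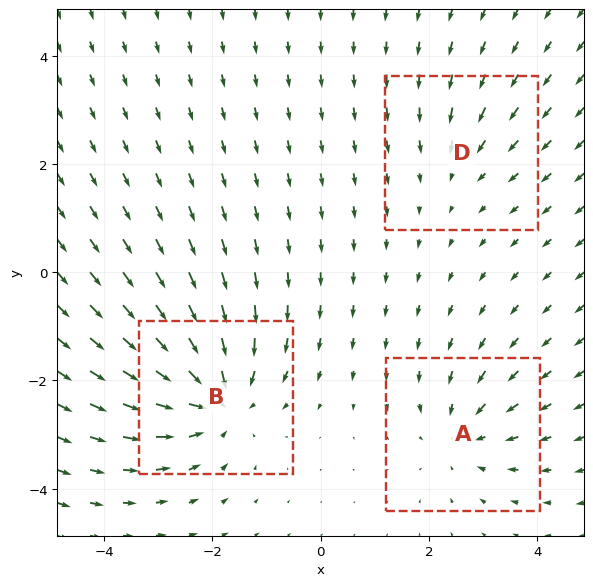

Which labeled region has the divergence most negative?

B

Divergence at each region's feature centre — A: about -3, B: about -5, D: about -2. Region B is most negative.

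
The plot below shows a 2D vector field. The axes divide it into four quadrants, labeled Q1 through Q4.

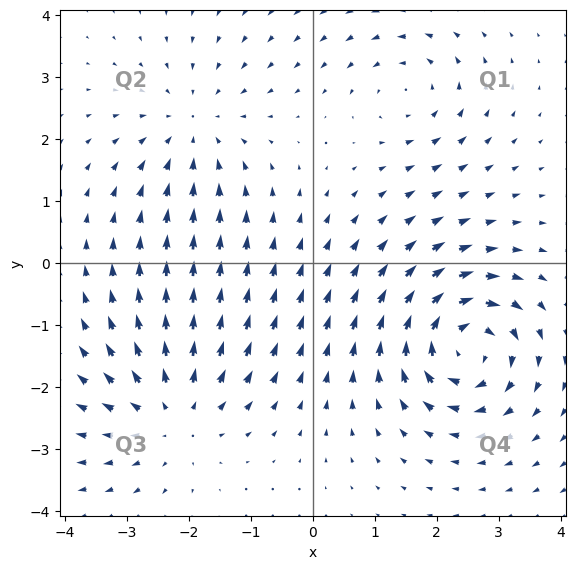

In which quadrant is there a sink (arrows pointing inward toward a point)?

Q2

The sink sits at approximately (-1.9, 2.2), which lies in quadrant Q2. The divergence there is about -3, negative as expected for a sink.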